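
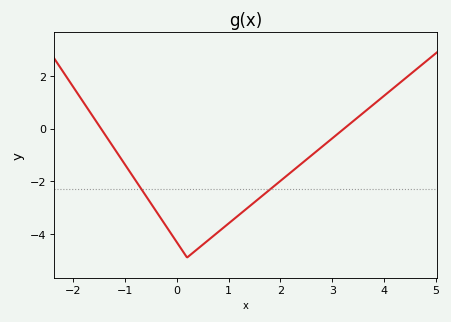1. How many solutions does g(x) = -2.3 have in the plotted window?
2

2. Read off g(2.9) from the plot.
-0.6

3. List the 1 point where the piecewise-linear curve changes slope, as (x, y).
(0.2, -4.9)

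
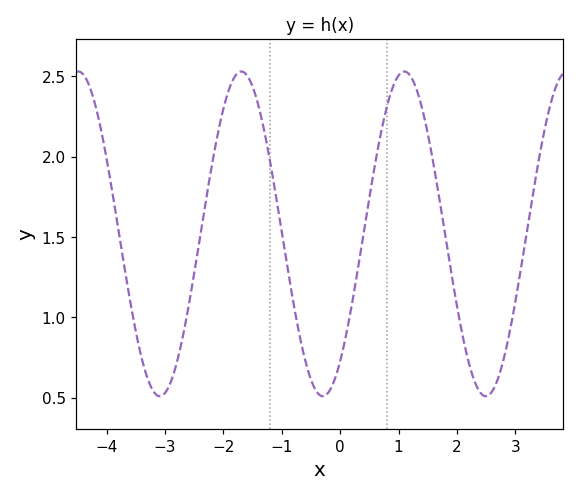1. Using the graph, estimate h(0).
0.75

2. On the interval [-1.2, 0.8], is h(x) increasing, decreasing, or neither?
neither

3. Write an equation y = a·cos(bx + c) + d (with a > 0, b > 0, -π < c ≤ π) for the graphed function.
y = 1.01cos(2.2x - 2.5) + 1.52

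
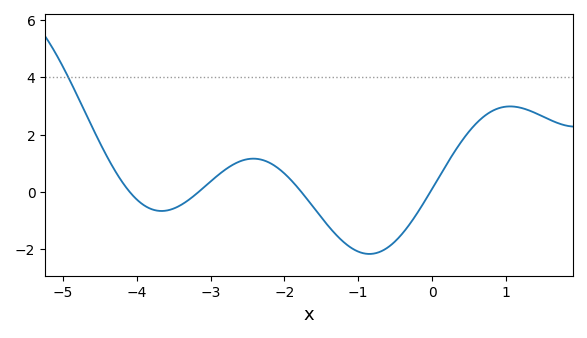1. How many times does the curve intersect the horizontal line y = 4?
1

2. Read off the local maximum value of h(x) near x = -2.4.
1.16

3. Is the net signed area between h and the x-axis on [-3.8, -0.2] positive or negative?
negative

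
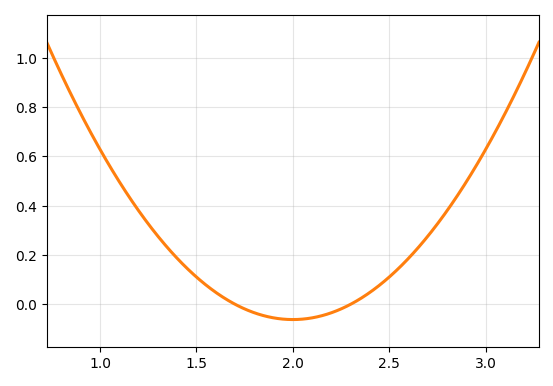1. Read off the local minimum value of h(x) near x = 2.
-0.06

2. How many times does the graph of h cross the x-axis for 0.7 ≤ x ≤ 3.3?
2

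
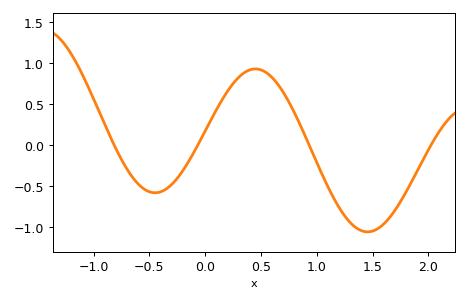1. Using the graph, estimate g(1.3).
-0.944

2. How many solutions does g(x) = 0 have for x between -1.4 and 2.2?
4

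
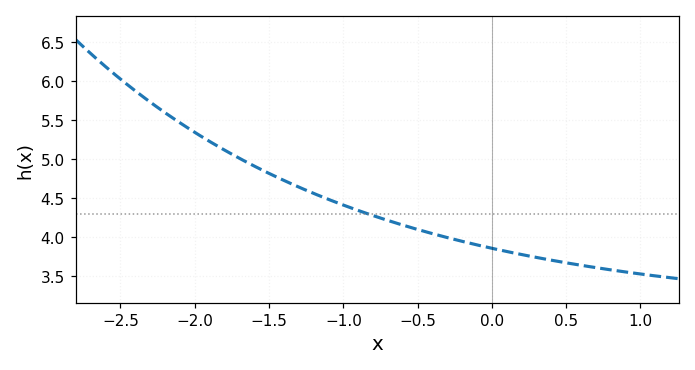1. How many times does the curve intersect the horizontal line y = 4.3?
1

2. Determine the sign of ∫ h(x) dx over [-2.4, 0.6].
positive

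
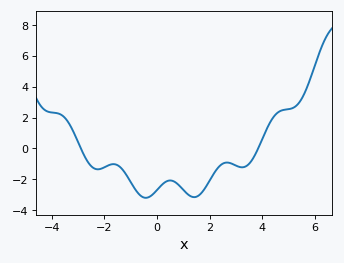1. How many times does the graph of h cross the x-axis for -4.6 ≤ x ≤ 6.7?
2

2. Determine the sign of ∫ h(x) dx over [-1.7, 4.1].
negative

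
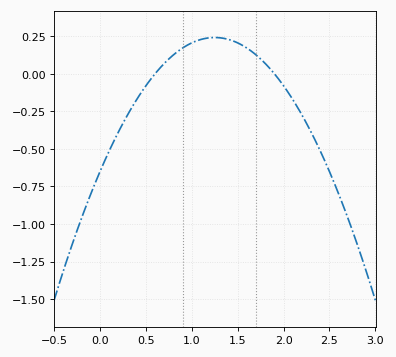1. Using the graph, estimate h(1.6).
0.15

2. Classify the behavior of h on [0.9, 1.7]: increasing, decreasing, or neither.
neither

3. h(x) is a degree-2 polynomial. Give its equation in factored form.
y = -0.57(x - 0.6)(x - 1.9)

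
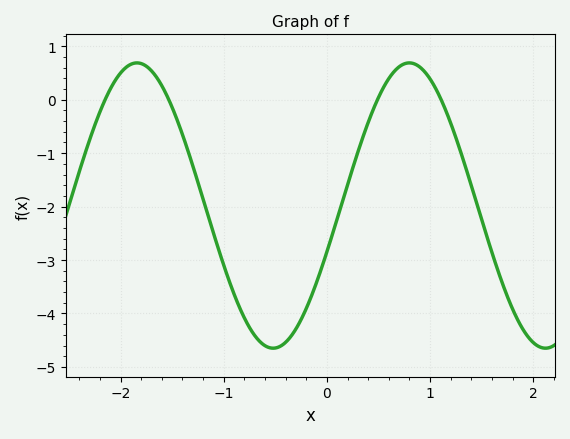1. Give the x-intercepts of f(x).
-2.2, -1.5, 0.5, 1.1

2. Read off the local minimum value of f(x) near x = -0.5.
-4.6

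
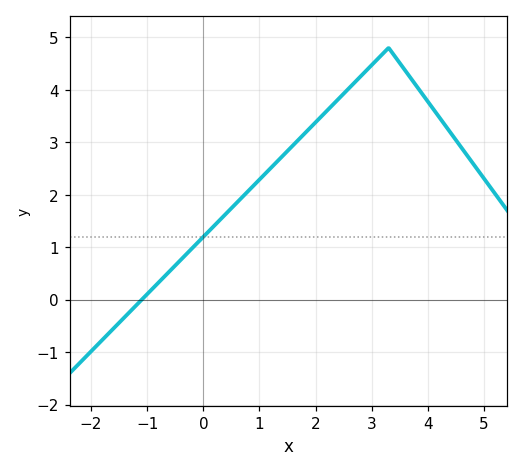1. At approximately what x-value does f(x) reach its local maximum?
3.3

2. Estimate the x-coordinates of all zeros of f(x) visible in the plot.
-1.1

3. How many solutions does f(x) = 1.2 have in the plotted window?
1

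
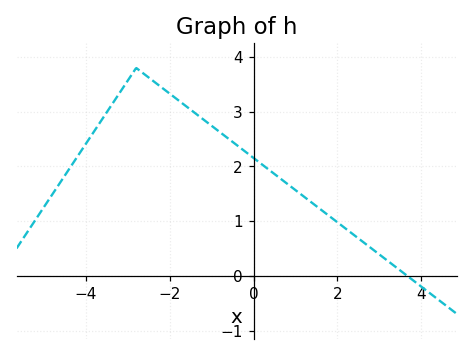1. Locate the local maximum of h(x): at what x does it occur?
-2.8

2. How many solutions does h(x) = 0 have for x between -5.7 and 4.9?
1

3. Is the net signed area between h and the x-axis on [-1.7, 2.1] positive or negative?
positive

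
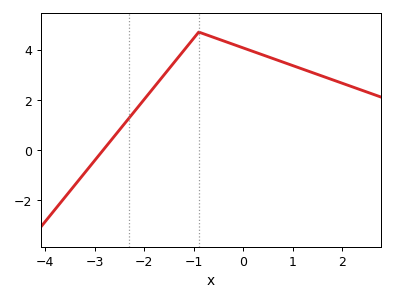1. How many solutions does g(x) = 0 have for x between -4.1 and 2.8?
1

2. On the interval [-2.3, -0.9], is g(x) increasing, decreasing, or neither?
increasing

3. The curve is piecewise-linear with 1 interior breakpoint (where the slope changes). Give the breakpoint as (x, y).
(-0.9, 4.7)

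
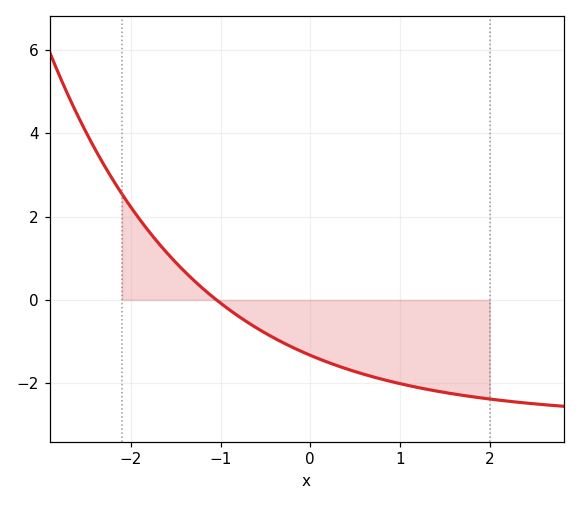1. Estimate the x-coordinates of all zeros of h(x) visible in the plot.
-1.05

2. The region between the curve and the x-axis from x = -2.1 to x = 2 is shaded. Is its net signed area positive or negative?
negative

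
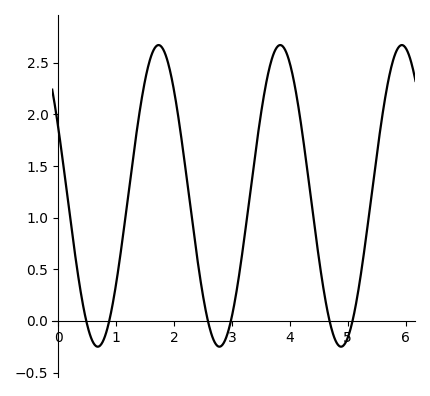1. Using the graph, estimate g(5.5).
1.6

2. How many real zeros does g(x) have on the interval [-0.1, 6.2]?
6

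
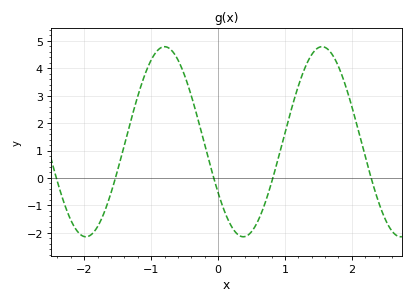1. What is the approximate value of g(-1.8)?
-1.8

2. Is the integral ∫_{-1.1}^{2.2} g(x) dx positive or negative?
positive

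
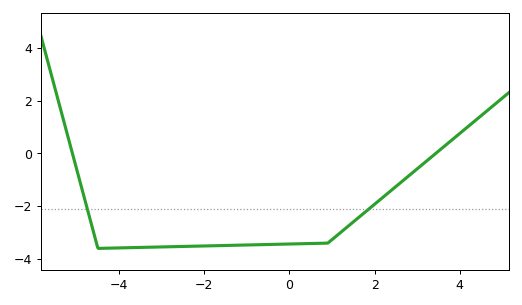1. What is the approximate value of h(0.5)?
-3.41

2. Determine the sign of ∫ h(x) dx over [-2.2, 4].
negative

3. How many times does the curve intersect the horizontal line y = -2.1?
2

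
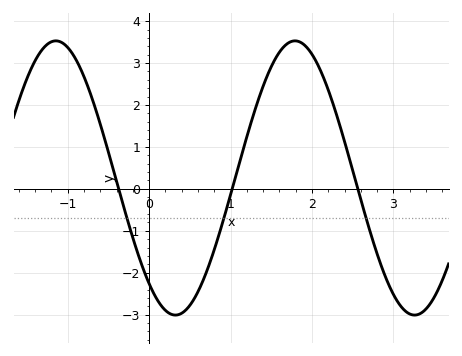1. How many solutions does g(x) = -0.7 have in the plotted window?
3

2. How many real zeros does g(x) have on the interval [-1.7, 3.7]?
3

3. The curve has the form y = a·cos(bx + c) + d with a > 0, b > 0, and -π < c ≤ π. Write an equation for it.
y = 3.27cos(2.14x + 2.45) + 0.26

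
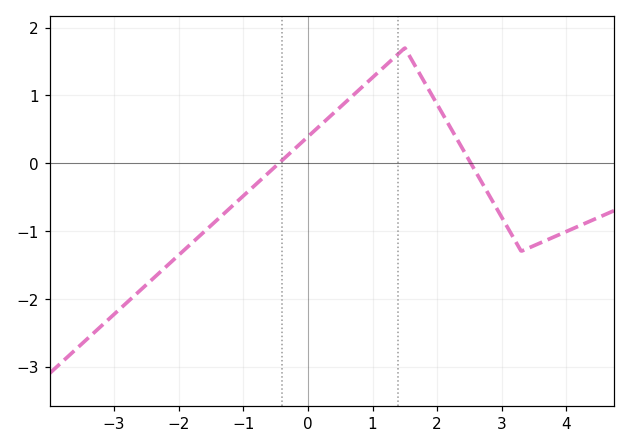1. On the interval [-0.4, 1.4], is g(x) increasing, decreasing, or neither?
increasing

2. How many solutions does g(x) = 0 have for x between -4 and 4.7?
2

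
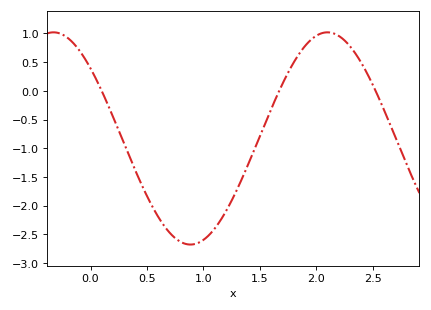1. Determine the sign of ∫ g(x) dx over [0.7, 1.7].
negative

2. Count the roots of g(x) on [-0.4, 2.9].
3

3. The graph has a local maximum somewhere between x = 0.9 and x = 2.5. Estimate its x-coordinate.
2.1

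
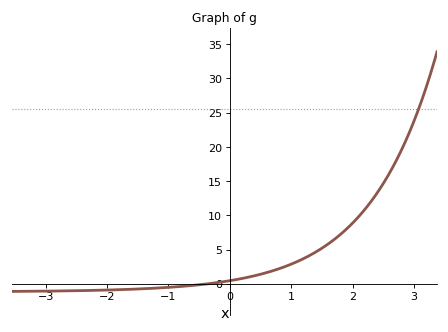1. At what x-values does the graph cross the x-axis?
-0.355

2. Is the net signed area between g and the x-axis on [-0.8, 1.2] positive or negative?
positive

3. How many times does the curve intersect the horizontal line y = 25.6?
1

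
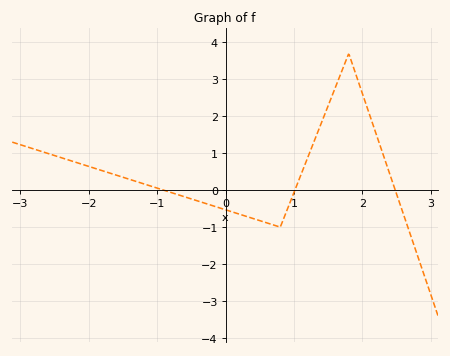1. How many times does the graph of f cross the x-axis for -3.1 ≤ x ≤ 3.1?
3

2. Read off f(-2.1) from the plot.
0.703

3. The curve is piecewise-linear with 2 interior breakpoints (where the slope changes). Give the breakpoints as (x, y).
(0.8, -1); (1.8, 3.7)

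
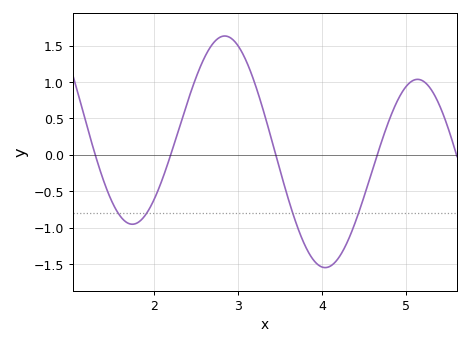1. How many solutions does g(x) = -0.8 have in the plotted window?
4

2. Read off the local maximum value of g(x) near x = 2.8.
1.65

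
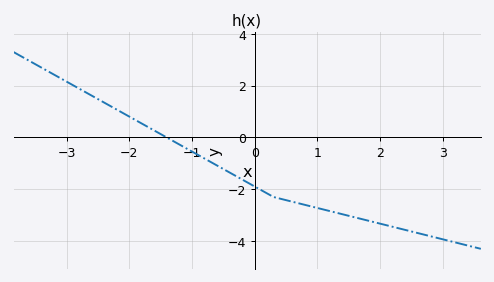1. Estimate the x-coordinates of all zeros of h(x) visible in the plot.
-1.4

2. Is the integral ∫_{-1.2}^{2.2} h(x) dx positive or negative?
negative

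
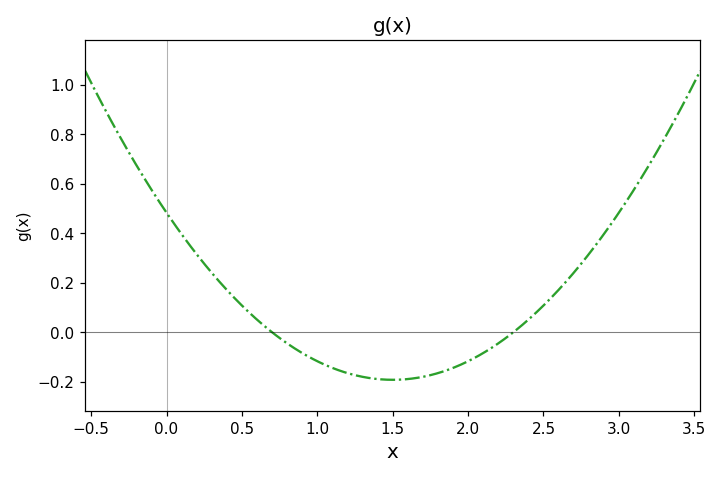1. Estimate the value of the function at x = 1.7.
-0.18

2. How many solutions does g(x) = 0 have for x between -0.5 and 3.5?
2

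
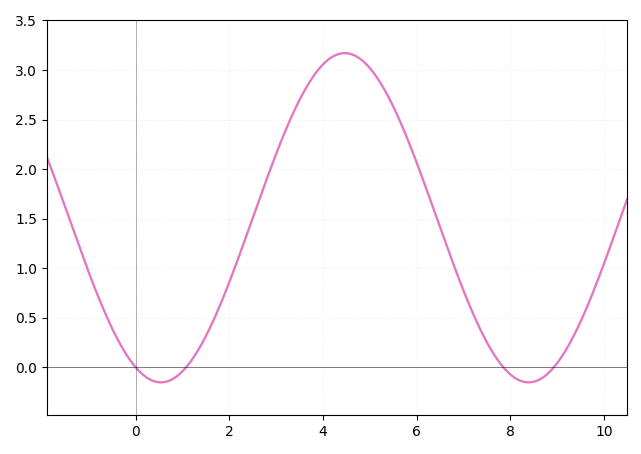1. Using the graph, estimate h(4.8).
3.11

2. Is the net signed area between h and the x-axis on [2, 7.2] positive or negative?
positive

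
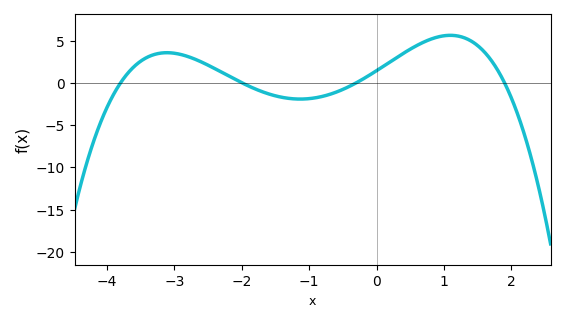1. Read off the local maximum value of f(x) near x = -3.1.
3.56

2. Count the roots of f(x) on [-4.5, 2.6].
4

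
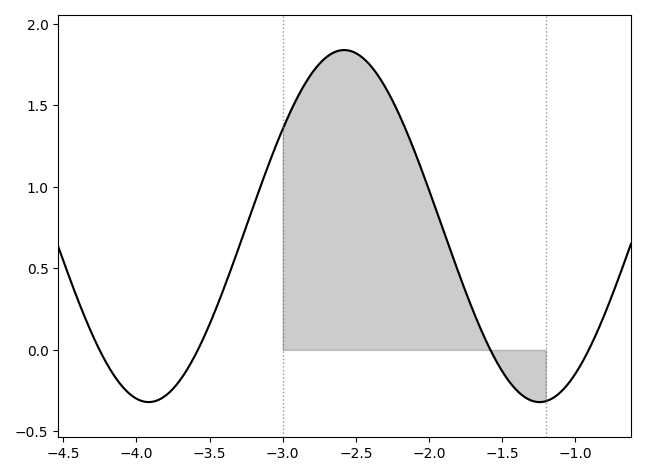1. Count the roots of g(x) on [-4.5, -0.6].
4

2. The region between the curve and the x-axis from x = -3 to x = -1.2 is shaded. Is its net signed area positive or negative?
positive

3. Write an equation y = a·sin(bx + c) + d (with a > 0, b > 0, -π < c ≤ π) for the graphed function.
y = 1.08sin(2.35x + 1.35) + 0.76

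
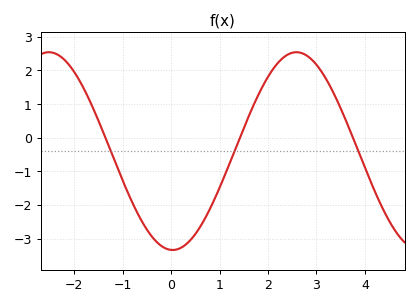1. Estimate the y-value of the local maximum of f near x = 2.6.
2.54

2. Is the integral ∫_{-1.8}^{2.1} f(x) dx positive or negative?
negative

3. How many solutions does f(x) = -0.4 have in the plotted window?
3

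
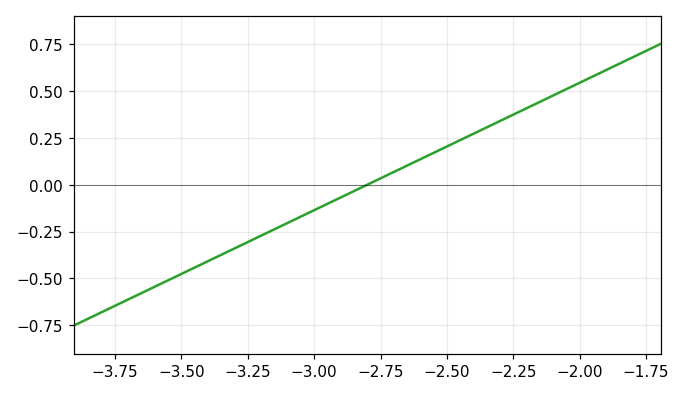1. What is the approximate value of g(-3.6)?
-0.54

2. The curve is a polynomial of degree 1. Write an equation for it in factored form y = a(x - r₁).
y = 0.68(x + 2.8)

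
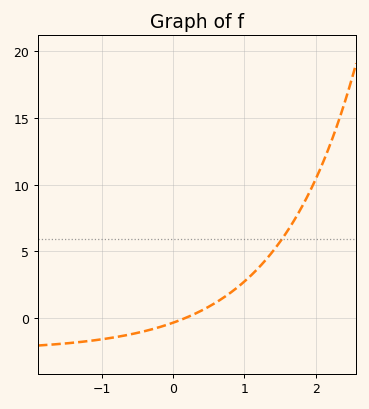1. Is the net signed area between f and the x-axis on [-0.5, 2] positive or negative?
positive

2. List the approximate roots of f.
0.2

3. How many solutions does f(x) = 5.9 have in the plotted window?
1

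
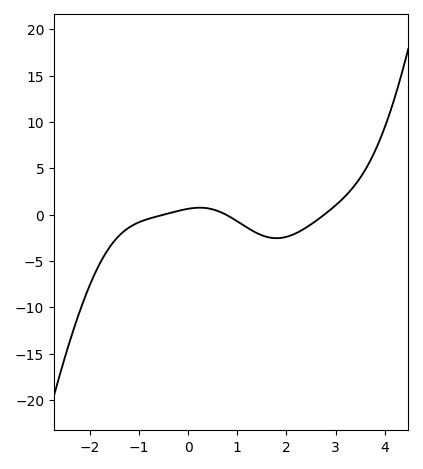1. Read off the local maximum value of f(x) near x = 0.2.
0.5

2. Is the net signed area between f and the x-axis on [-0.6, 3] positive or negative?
negative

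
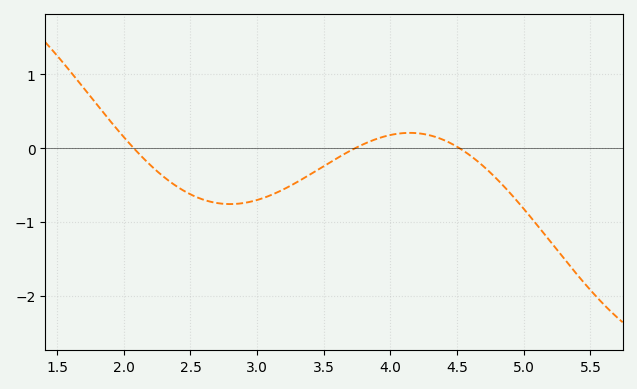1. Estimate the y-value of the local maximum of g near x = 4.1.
0.2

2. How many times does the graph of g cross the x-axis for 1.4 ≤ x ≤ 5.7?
3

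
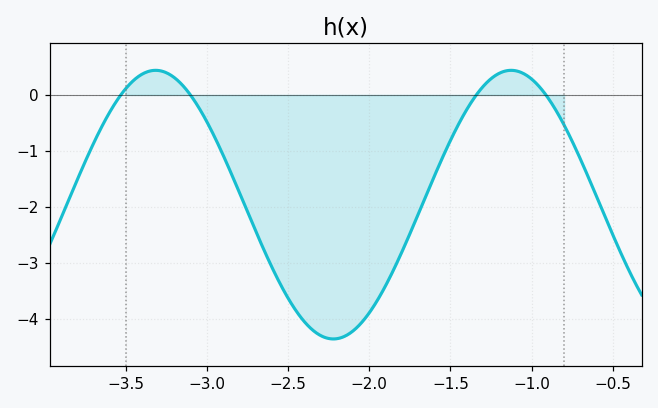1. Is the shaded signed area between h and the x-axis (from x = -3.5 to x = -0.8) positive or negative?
negative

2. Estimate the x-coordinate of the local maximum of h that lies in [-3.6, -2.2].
-3.31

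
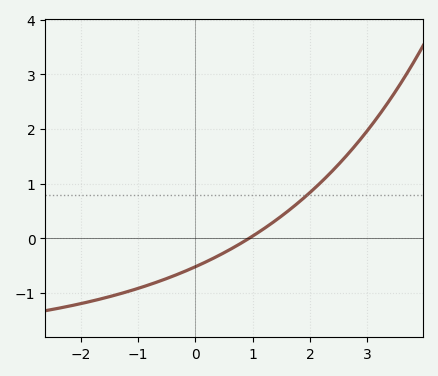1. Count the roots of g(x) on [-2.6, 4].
1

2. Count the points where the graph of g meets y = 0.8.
1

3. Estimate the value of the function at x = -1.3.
-1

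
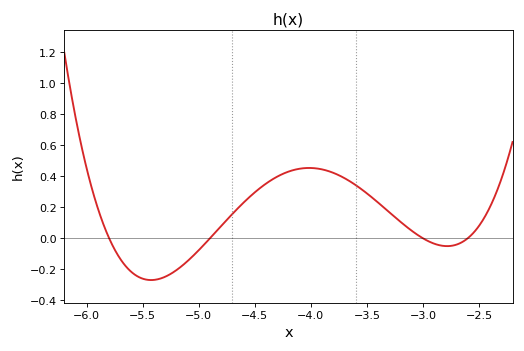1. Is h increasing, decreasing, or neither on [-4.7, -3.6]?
neither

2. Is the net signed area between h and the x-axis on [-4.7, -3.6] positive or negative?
positive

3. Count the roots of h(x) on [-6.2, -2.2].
4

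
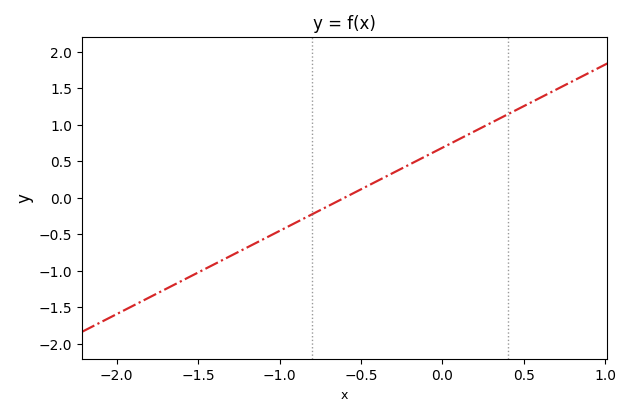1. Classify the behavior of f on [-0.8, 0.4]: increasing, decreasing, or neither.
increasing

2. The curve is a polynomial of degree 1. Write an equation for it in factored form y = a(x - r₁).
y = 1.14(x + 0.6)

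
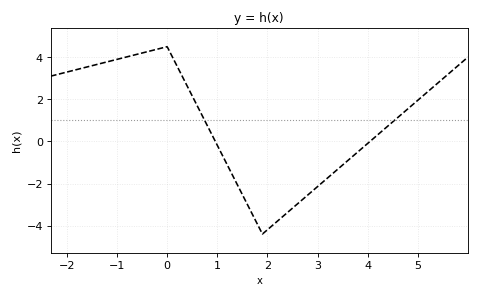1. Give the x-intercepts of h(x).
1, 4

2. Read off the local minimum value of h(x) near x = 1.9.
-4.4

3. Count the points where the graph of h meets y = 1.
2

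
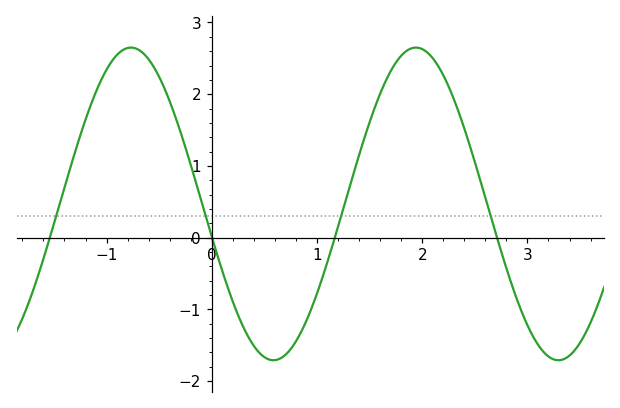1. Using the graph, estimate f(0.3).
-1.25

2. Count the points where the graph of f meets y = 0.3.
4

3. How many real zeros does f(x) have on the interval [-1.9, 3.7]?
4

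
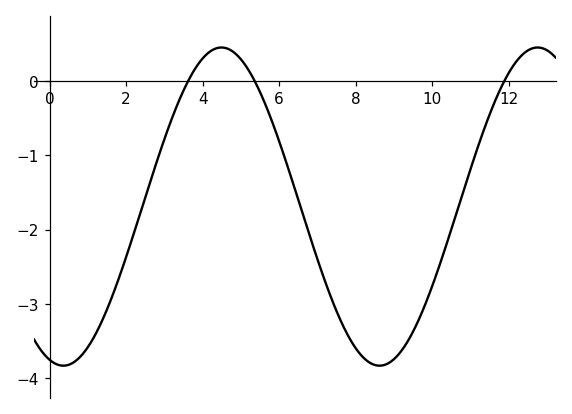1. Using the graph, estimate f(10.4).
-2.16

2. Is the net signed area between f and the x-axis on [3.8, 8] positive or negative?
negative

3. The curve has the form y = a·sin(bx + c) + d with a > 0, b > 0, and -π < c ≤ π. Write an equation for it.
y = 2.14sin(0.76x - 1.84) - 1.69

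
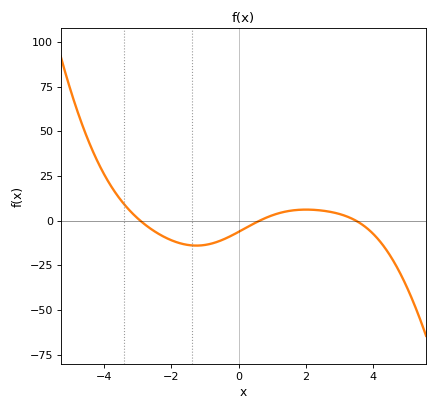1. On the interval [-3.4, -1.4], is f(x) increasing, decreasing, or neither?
decreasing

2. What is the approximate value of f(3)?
4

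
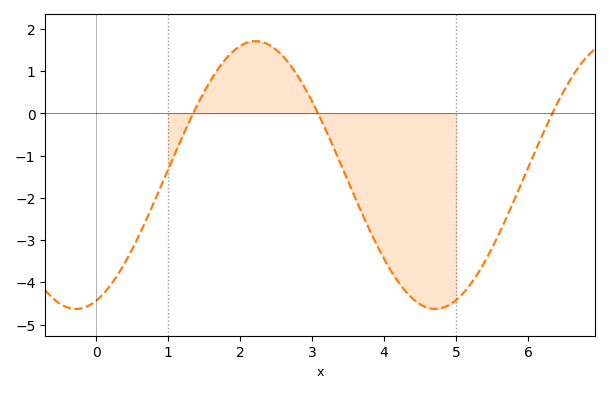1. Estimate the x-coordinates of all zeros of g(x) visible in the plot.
1.4, 3, 6.4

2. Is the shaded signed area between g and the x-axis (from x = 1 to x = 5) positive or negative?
negative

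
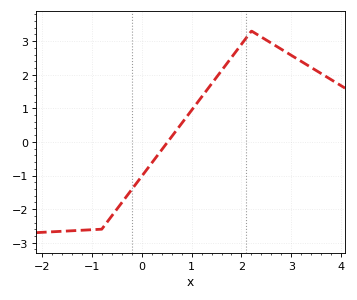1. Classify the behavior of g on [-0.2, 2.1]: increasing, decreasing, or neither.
increasing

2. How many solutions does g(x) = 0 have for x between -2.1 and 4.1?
1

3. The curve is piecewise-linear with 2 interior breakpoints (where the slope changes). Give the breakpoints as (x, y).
(-0.8, -2.6); (2.2, 3.3)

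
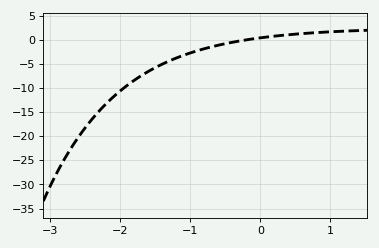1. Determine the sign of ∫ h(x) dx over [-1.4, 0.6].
negative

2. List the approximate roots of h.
-0.2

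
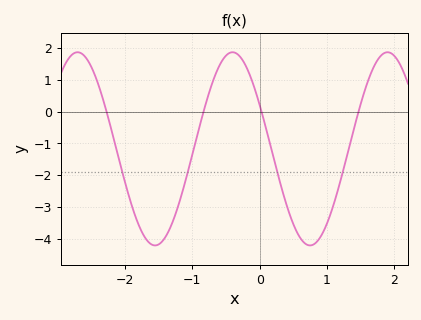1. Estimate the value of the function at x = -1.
-1.35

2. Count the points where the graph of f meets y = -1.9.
4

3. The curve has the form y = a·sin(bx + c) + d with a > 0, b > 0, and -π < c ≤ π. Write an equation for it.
y = 3.04sin(2.73x + 2.67) - 1.17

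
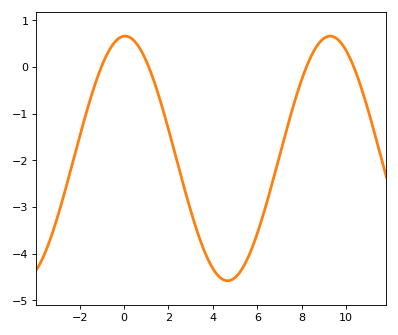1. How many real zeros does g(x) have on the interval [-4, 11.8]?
4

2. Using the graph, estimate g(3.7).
-4.04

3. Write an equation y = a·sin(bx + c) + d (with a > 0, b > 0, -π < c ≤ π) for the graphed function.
y = 2.62sin(0.68x + 1.54) - 1.96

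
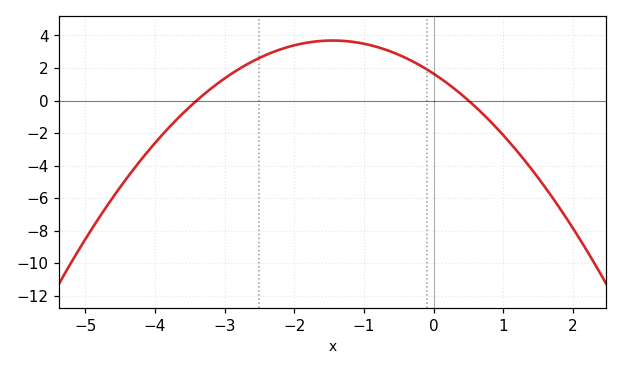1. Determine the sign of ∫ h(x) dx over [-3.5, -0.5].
positive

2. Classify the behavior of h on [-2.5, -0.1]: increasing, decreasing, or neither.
neither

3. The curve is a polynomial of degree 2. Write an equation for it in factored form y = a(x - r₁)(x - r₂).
y = -0.97(x + 3.4)(x - 0.5)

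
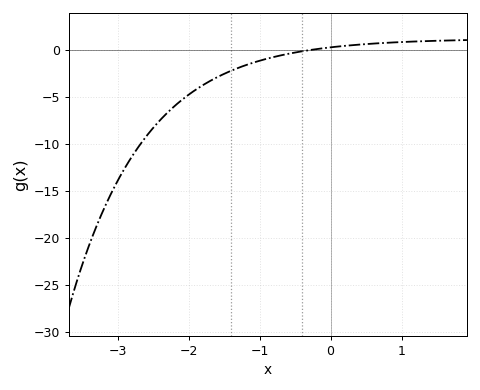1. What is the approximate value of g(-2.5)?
-8.5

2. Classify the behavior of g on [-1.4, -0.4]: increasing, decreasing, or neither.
increasing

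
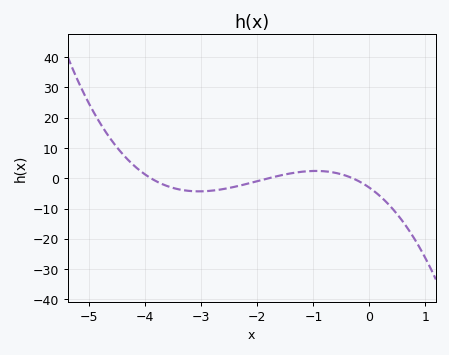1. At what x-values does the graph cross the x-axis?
-3.9, -1.8, -0.3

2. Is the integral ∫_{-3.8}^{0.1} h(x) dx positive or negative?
negative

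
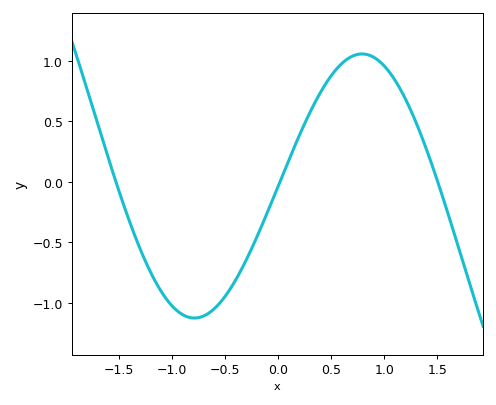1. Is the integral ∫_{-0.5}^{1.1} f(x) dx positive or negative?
positive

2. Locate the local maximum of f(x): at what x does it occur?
0.79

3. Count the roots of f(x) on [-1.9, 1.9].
3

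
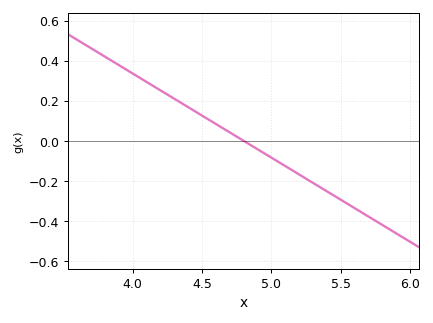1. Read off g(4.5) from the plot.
0.12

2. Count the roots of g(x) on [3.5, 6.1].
1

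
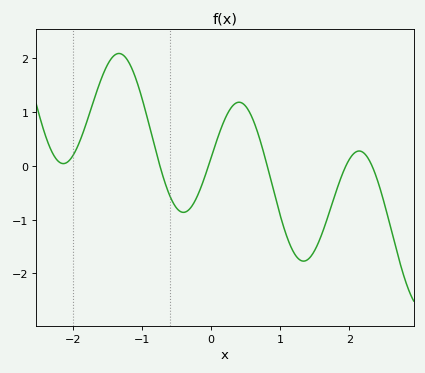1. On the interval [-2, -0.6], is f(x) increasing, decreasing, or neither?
neither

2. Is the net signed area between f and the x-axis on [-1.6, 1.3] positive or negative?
positive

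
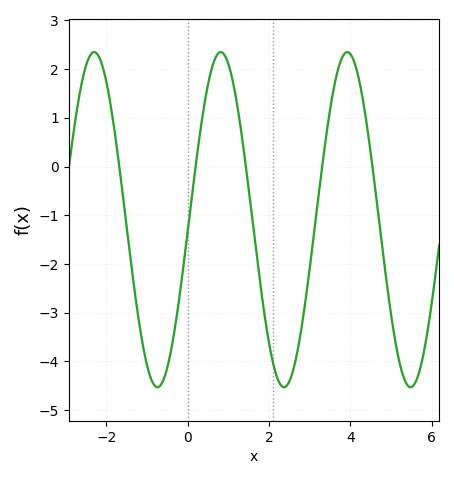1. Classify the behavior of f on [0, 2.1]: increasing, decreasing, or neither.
neither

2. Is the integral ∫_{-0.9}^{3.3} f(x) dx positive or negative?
negative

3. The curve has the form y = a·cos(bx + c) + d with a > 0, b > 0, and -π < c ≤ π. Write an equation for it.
y = 3.44cos(2.02x - 1.64) - 1.09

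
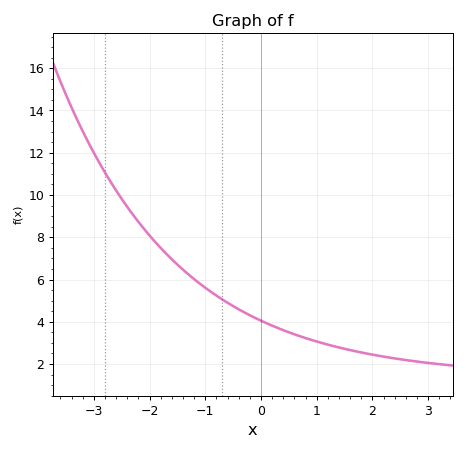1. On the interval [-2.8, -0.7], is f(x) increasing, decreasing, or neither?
decreasing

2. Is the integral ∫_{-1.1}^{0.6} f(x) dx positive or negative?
positive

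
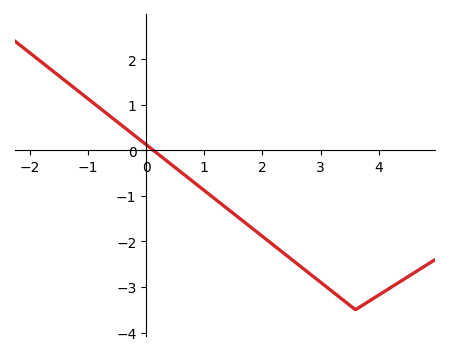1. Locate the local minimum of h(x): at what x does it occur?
3.6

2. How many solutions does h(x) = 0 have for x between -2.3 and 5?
1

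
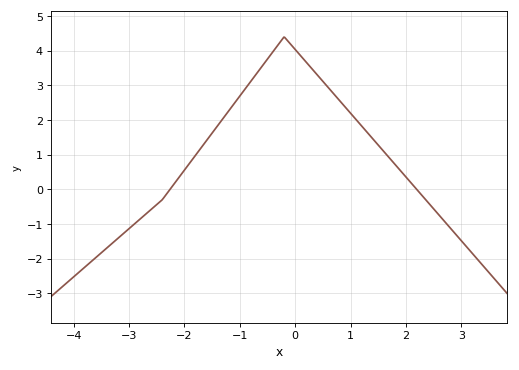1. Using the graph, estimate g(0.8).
2.56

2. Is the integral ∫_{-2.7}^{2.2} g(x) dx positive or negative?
positive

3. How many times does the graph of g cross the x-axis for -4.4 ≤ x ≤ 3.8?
2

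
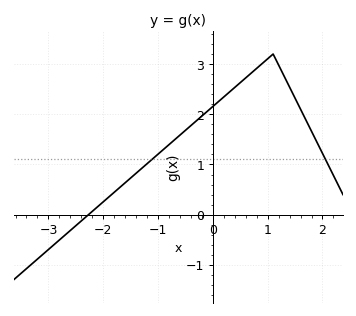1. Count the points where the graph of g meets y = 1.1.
2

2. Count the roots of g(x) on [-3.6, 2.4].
1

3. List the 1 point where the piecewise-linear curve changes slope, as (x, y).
(1.1, 3.2)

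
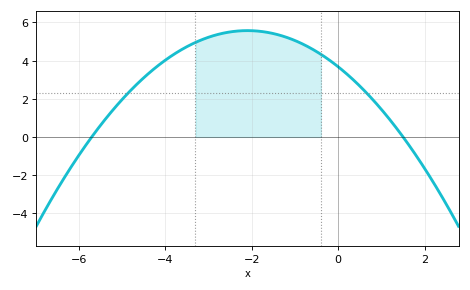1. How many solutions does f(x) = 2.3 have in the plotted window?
2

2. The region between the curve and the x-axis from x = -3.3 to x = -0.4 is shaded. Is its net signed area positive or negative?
positive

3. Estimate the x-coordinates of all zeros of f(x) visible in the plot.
-5.6, 1.4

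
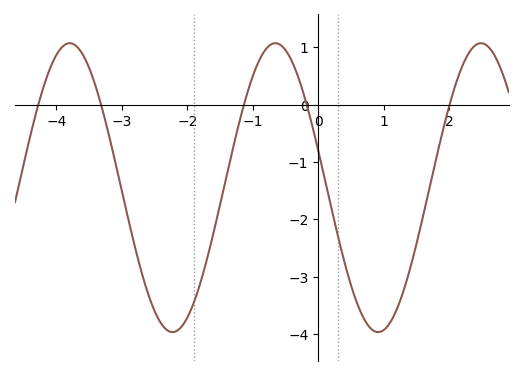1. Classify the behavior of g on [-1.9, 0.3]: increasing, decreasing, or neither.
neither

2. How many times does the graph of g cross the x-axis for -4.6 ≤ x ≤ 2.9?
5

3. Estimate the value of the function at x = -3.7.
1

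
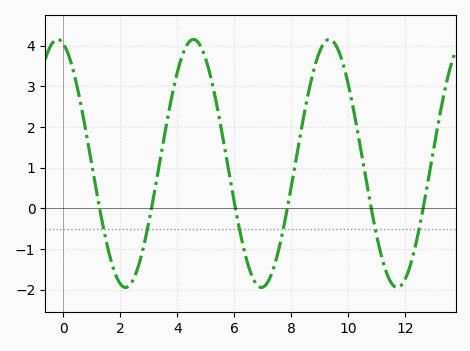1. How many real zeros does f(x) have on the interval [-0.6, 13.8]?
6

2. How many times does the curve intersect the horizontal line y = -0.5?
6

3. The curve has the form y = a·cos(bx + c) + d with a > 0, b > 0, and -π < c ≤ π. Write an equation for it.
y = 3.05cos(1.32x + 0.252) + 1.1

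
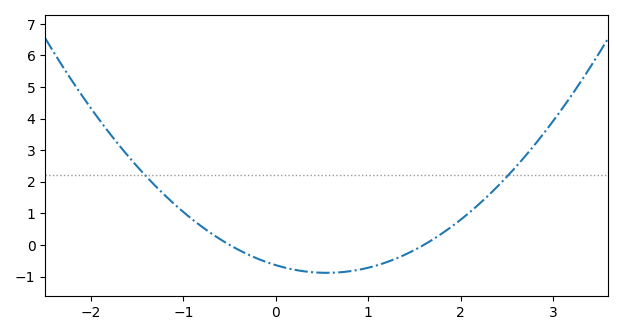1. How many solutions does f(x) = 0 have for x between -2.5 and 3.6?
2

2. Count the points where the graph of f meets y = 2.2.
2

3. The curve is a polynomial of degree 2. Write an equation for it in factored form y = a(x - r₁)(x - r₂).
y = 0.8(x + 0.5)(x - 1.6)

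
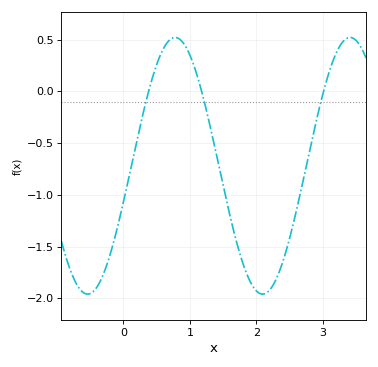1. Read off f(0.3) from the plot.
-0.2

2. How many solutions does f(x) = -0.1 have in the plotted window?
3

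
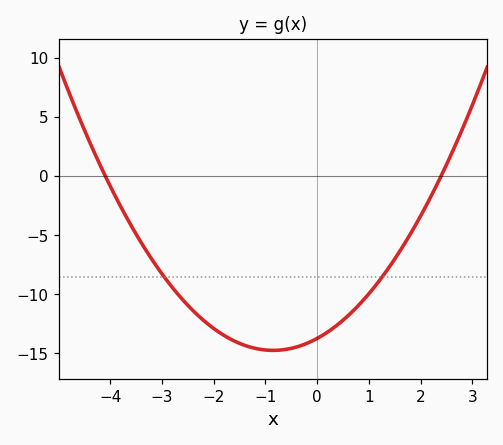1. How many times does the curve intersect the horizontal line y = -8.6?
2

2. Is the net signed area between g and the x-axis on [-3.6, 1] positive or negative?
negative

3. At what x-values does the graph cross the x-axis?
-4, 2.4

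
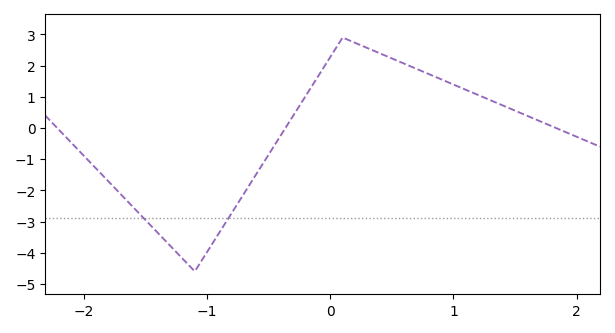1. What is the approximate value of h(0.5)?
2.2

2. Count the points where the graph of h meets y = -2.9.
2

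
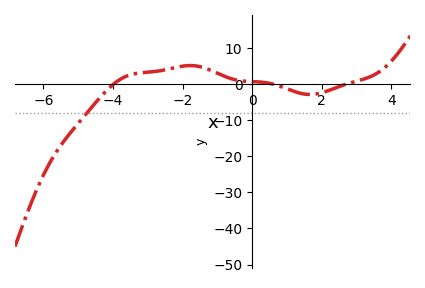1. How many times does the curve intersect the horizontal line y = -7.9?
1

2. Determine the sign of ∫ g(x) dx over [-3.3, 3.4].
positive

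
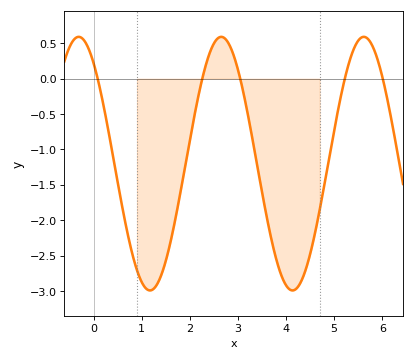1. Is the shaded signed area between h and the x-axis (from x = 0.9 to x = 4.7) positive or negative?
negative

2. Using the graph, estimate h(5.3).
0.2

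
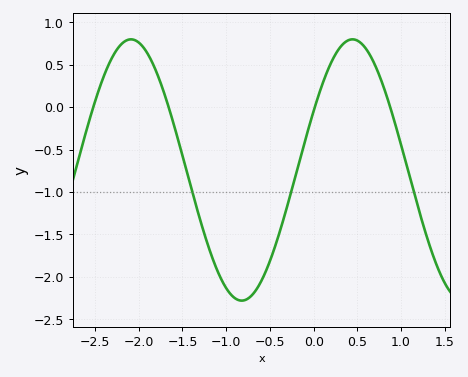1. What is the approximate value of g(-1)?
-2.15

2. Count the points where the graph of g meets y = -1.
3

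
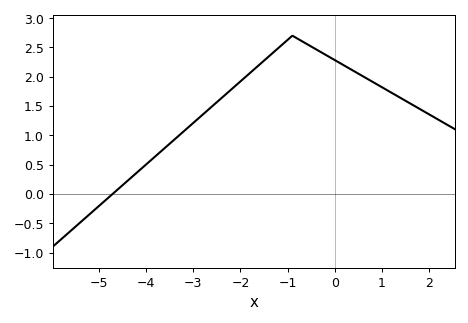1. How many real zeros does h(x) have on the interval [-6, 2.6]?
1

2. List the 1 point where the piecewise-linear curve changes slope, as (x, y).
(-0.9, 2.7)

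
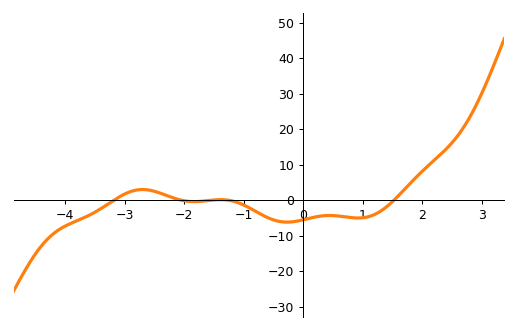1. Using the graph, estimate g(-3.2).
-0.233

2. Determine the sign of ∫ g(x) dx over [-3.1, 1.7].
negative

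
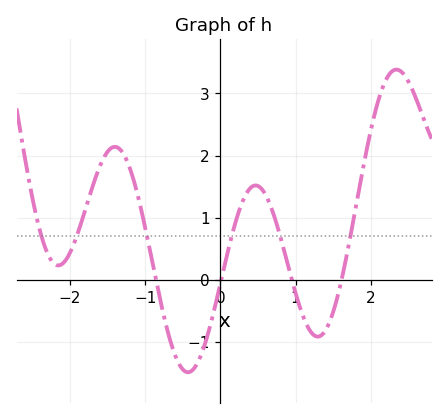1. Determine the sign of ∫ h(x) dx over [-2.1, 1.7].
positive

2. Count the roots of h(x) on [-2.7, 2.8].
4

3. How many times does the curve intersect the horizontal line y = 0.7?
6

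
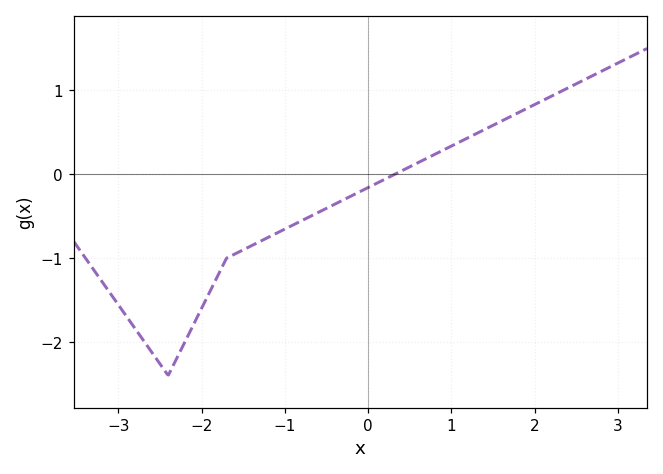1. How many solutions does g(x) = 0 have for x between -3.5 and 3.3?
1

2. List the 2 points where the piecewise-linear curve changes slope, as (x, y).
(-2.4, -2.4); (-1.7, -1)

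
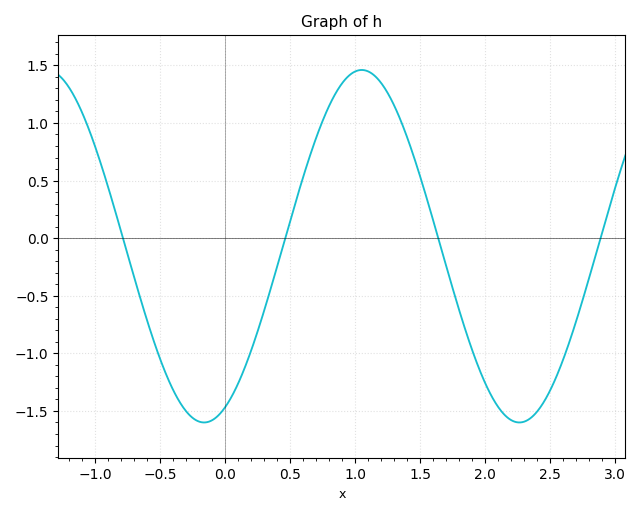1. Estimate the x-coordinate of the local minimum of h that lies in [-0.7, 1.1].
-0.162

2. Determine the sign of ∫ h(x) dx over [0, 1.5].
positive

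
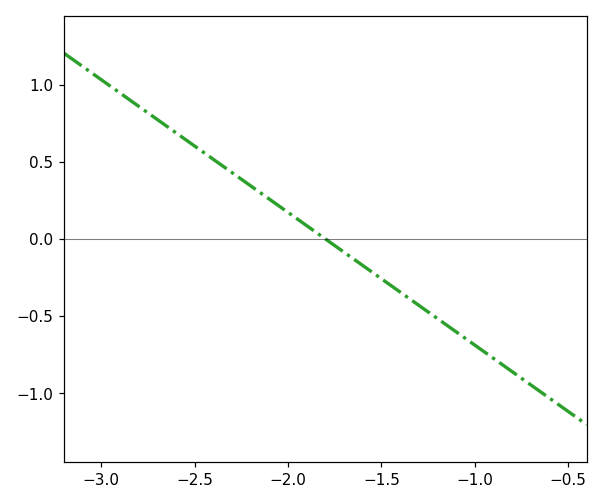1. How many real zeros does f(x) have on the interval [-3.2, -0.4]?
1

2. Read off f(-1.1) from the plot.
-0.602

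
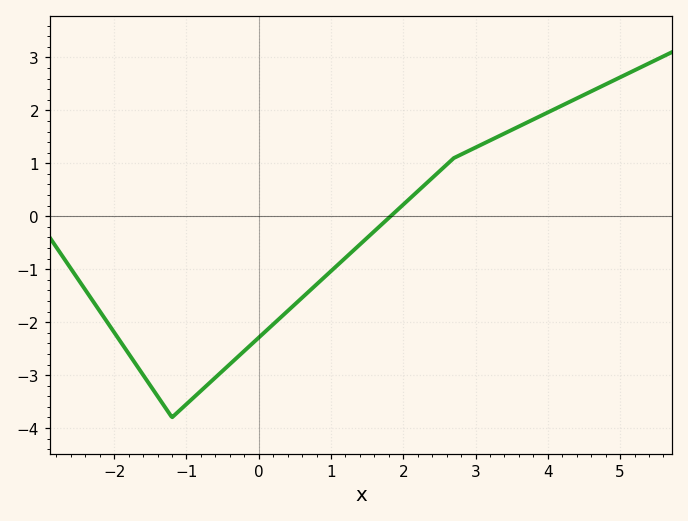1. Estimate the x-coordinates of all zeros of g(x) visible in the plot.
1.8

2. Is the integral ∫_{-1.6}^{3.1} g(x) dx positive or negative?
negative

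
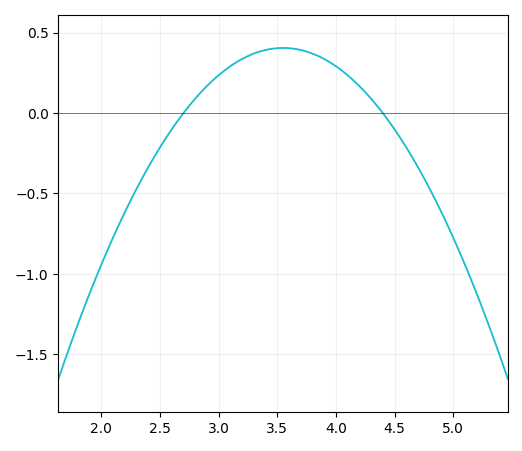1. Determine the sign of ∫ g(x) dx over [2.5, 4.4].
positive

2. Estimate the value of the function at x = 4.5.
-0.1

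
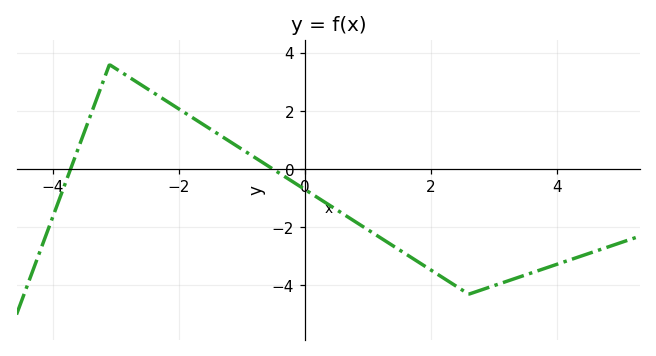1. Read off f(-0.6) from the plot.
0.135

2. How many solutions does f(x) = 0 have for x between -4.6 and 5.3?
2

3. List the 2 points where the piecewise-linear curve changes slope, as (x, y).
(-3.1, 3.6); (2.6, -4.3)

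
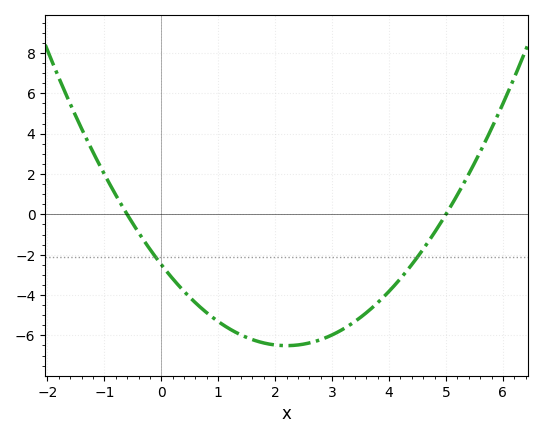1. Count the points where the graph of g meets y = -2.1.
2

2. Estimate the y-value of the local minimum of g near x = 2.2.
-6.51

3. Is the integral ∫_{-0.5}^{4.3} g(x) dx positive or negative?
negative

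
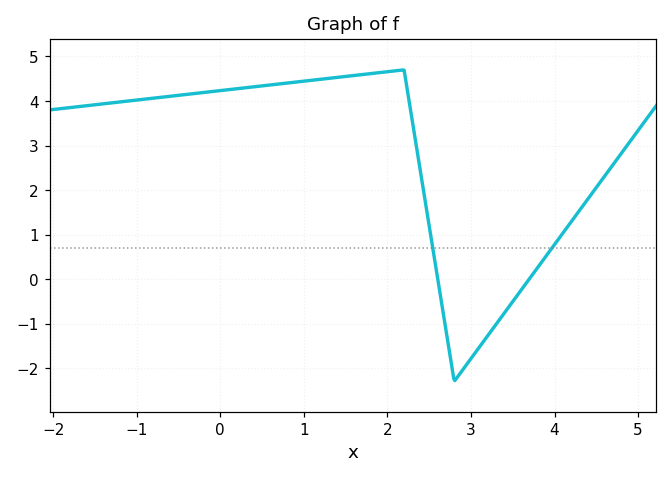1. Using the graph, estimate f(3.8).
0.263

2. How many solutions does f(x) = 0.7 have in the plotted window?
2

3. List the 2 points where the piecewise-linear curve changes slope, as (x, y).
(2.2, 4.7); (2.8, -2.3)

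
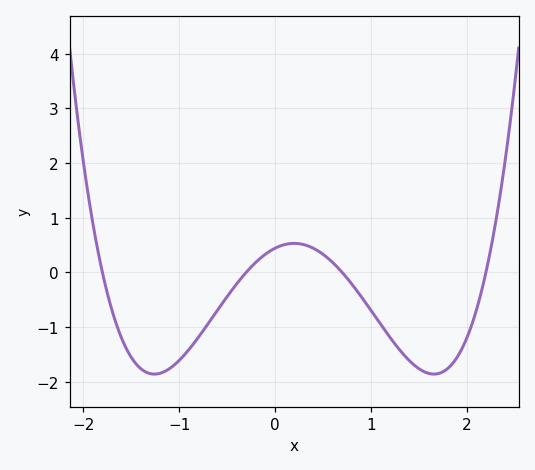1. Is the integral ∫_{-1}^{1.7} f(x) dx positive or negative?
negative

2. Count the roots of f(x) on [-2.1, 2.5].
4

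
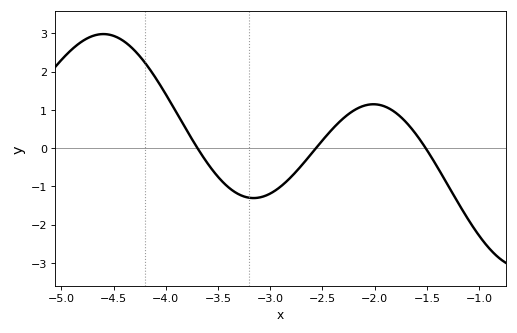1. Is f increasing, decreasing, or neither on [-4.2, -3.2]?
decreasing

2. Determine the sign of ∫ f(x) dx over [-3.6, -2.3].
negative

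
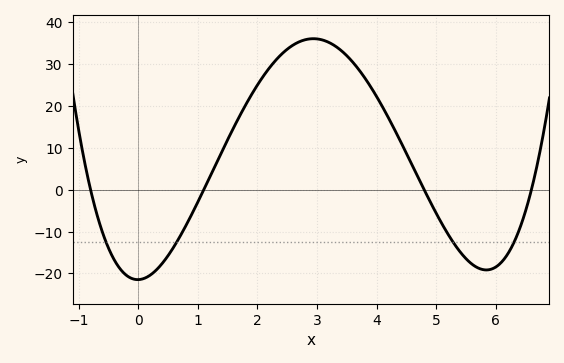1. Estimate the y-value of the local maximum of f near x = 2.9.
36.1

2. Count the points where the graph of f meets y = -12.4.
4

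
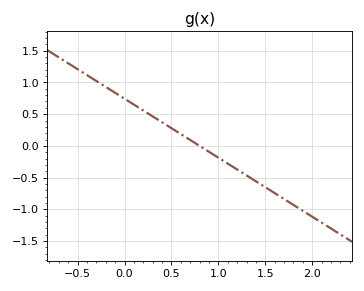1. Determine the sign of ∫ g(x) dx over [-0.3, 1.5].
positive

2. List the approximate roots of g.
0.8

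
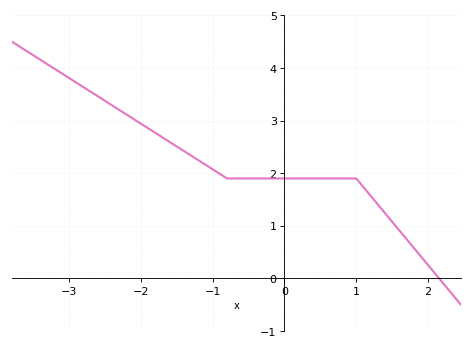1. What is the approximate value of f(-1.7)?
2.7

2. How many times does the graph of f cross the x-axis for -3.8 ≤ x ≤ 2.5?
1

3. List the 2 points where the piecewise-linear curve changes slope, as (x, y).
(-0.8, 1.9); (1, 1.9)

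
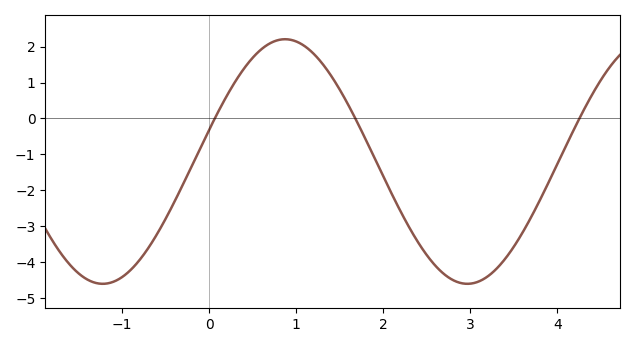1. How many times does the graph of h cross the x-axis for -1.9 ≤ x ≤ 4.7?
3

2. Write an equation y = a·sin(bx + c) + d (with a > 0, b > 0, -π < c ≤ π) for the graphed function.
y = 3.41sin(1.5x + 0.262) - 1.2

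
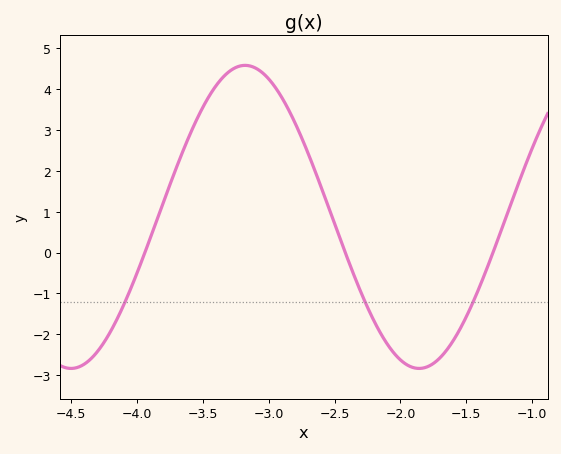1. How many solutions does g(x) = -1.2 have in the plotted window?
3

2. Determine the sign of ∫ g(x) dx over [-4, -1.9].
positive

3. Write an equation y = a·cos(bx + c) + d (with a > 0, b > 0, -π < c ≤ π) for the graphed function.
y = 3.7cos(2.4x + 1.3) + 0.87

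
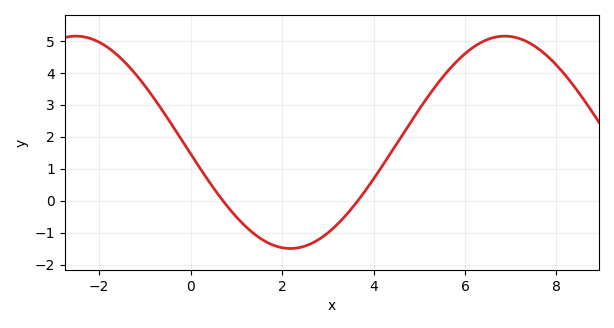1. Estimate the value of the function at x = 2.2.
-1.5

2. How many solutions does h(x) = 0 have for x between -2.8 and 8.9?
2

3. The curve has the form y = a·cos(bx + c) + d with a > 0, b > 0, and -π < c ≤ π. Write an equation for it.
y = 3.32cos(0.67x + 1.7) + 1.83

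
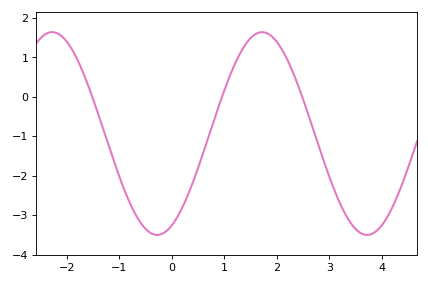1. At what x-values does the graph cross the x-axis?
-1.52, 0.955, 2.48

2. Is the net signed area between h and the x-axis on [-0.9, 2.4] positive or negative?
negative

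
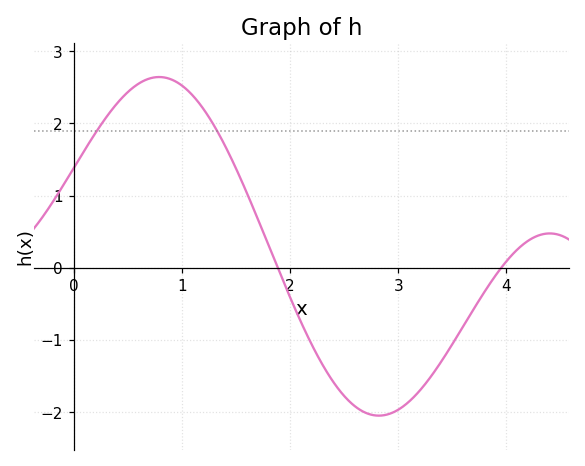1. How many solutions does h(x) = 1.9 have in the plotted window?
2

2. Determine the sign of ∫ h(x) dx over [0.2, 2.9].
positive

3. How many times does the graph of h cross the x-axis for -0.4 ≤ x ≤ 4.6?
2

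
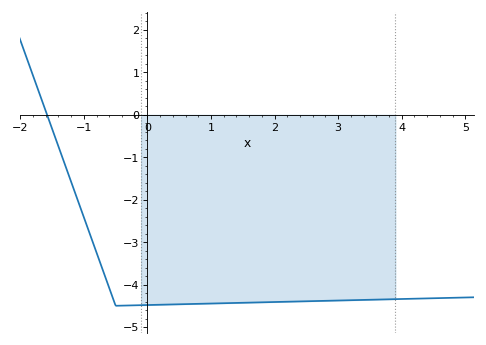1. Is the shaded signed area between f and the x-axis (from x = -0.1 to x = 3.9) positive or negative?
negative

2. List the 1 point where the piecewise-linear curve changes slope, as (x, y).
(-0.5, -4.5)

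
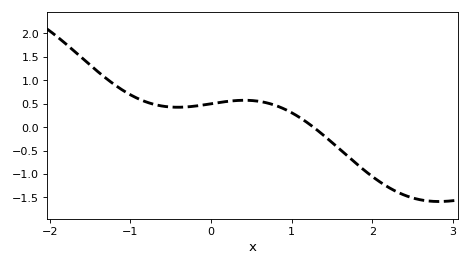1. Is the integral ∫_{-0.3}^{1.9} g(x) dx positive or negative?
positive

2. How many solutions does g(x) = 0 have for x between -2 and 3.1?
1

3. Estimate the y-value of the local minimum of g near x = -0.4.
0.4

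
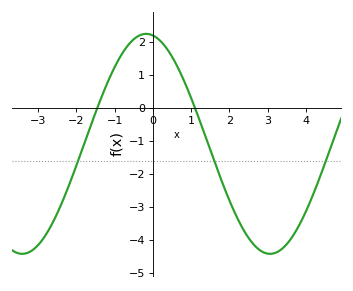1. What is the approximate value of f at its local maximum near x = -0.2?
2.24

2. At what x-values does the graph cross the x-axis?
-1.45, 1.1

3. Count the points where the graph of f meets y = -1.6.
3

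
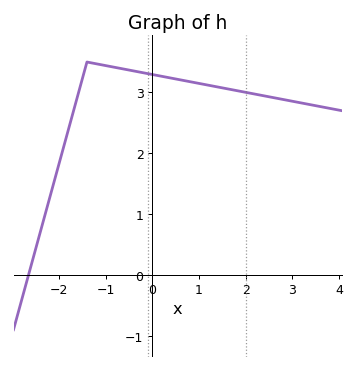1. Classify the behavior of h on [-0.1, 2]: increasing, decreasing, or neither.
decreasing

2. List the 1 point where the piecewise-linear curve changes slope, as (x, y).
(-1.4, 3.5)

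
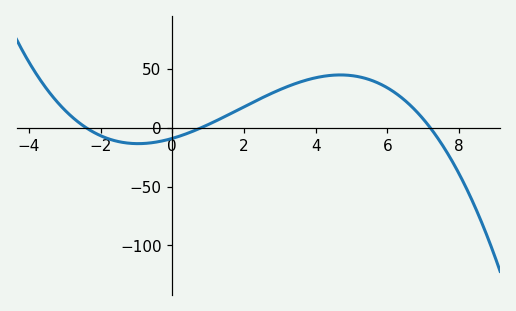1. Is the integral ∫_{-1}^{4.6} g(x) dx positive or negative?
positive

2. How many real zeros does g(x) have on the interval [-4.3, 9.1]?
3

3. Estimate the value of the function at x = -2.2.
-3.67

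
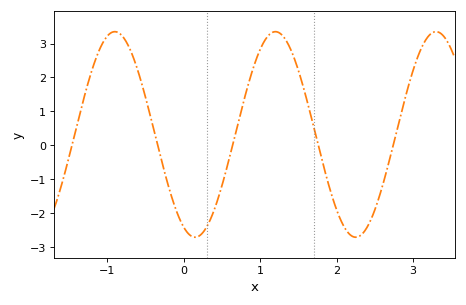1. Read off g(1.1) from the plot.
3.2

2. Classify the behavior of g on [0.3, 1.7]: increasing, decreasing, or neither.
neither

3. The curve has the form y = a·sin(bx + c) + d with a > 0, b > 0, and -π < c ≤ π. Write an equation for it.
y = 3.03sin(3x - 2) + 0.32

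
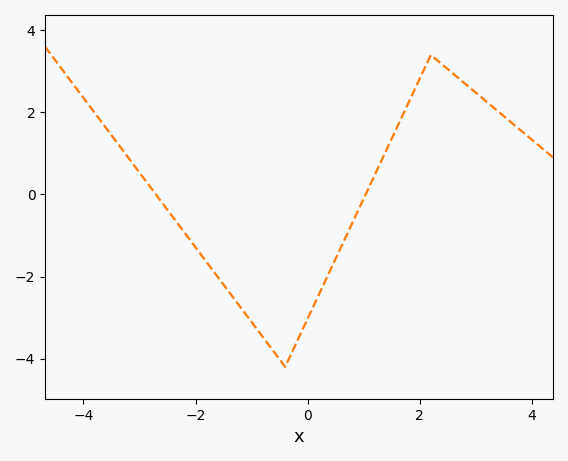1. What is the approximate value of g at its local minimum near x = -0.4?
-4.2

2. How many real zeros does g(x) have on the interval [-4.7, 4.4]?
2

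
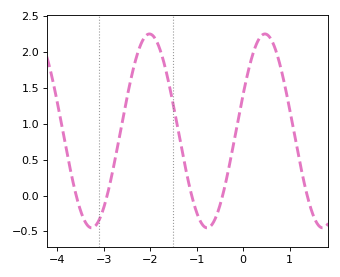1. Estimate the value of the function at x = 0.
1.4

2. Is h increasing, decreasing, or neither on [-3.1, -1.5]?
neither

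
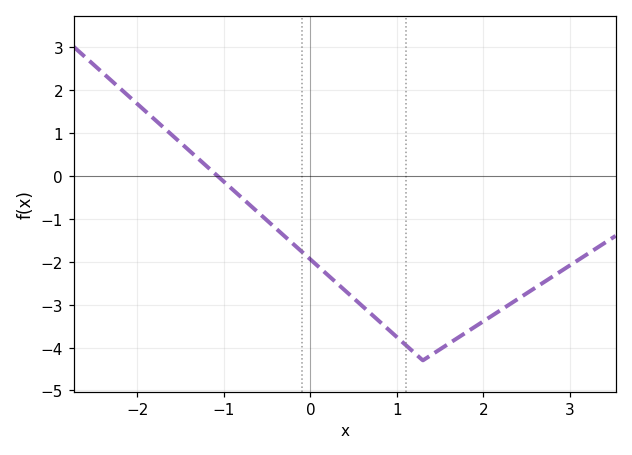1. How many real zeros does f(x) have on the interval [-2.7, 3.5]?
1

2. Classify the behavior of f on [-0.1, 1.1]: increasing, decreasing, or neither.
decreasing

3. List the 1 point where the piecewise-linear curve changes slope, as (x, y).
(1.3, -4.3)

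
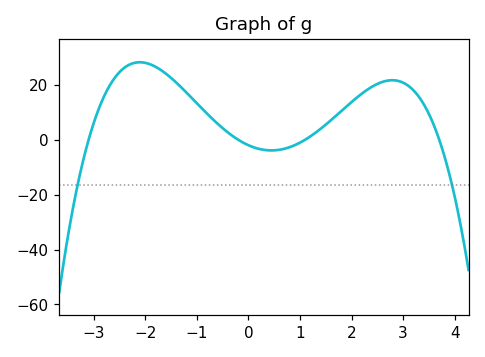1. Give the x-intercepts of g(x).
-3.1, -0.2, 1.1, 3.7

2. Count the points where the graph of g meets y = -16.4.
2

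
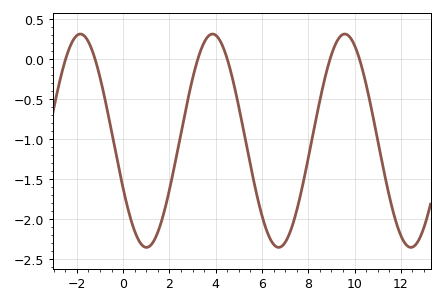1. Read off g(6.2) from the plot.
-2.15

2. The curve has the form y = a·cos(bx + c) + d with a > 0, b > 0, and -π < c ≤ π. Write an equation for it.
y = 1.33cos(1.1x + 2) - 1.02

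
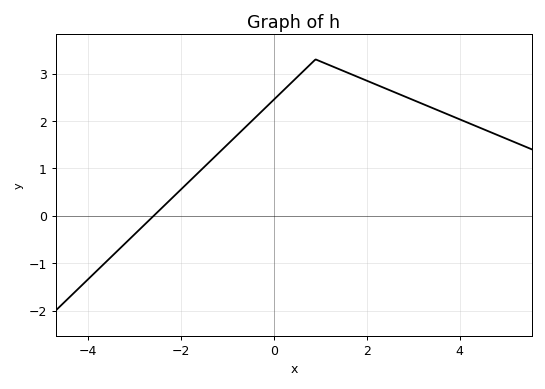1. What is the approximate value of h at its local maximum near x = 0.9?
3.3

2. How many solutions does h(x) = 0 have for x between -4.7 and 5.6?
1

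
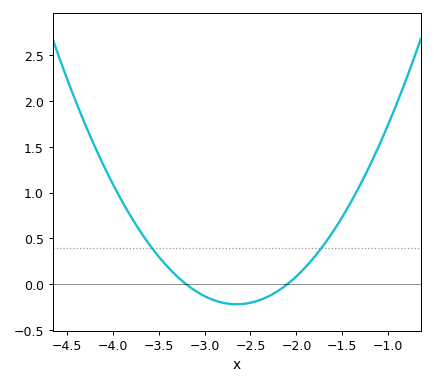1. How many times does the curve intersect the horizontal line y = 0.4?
2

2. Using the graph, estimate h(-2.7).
-0.216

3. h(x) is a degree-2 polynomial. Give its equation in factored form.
y = 0.72(x + 3.2)(x + 2.1)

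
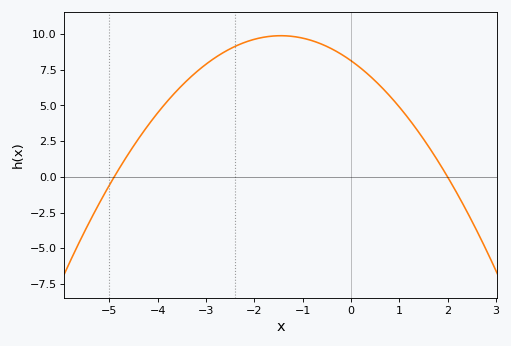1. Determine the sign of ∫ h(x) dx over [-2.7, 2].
positive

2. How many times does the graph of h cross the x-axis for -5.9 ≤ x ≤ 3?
2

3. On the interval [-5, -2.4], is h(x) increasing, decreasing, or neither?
increasing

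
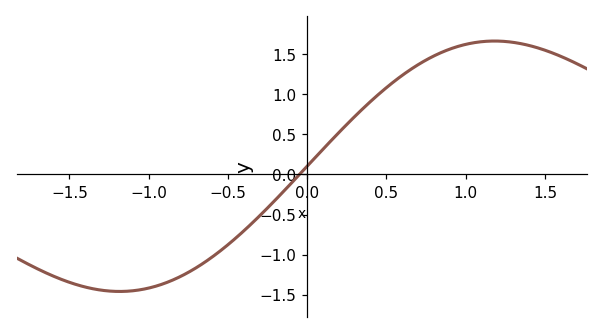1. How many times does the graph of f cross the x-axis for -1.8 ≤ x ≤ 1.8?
1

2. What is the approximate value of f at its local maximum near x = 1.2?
1.65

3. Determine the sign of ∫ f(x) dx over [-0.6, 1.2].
positive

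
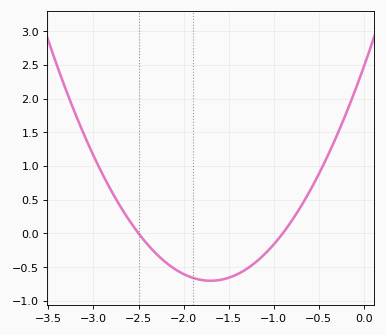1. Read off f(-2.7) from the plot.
0.4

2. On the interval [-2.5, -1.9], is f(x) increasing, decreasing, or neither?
decreasing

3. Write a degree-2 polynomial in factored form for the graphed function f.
y = 1.1(x + 2.5)(x + 0.9)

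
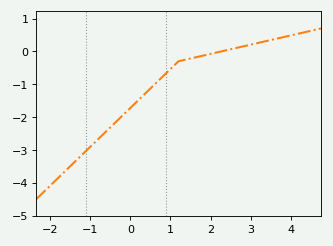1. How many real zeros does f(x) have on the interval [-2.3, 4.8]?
1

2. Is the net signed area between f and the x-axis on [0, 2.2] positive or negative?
negative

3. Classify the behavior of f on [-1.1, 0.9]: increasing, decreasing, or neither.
increasing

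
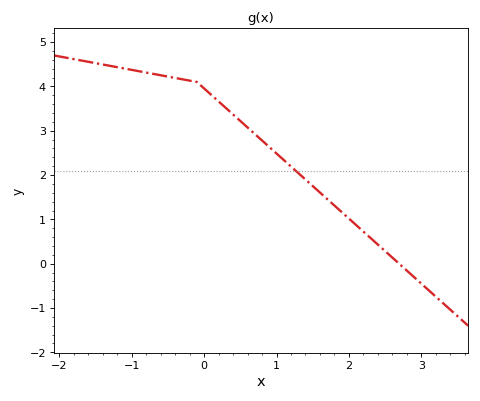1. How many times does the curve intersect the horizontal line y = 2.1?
1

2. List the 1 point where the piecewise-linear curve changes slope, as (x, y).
(-0.1, 4.1)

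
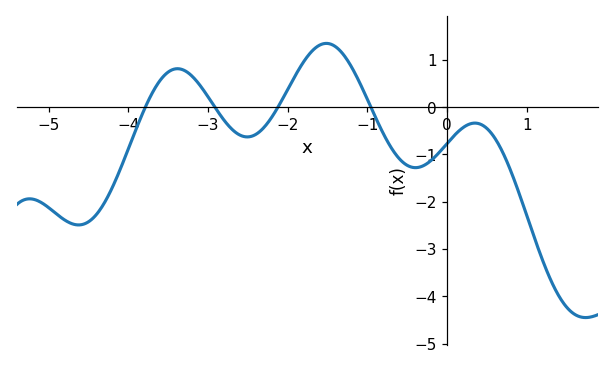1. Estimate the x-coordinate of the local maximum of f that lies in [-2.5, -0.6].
-1.52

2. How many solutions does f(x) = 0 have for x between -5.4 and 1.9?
4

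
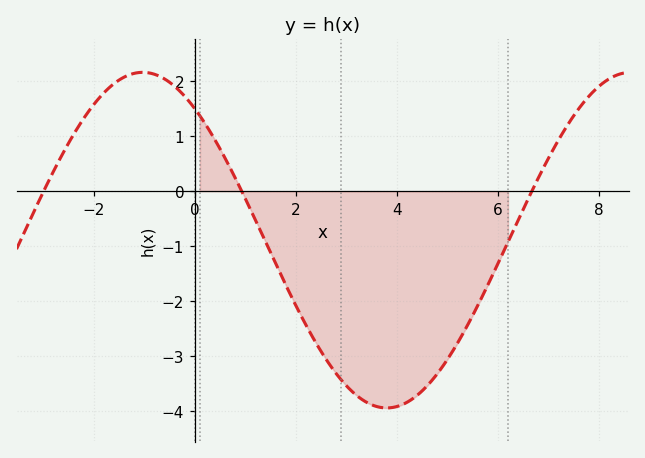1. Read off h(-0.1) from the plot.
1.6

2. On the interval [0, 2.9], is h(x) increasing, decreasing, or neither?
decreasing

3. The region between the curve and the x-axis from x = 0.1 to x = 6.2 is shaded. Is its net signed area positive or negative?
negative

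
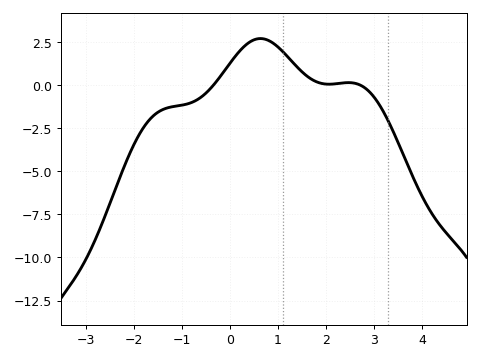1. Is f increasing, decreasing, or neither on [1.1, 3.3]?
neither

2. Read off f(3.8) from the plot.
-5.2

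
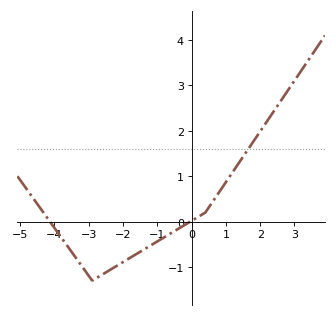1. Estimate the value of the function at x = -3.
-1.19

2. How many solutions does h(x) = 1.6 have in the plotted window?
1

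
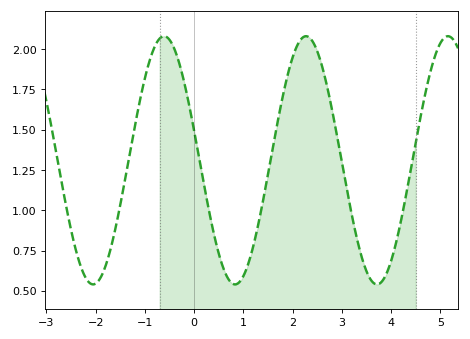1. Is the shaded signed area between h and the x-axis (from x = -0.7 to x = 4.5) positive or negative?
positive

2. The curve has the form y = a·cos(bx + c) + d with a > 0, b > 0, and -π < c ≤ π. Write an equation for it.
y = 0.77cos(2.18x + 1.33) + 1.31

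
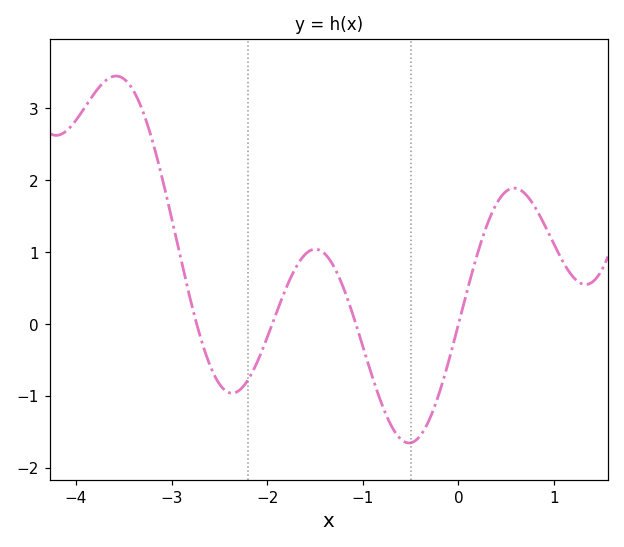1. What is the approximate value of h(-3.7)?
3.37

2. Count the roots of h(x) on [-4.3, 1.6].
4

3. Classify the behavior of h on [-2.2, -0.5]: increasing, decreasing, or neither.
neither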